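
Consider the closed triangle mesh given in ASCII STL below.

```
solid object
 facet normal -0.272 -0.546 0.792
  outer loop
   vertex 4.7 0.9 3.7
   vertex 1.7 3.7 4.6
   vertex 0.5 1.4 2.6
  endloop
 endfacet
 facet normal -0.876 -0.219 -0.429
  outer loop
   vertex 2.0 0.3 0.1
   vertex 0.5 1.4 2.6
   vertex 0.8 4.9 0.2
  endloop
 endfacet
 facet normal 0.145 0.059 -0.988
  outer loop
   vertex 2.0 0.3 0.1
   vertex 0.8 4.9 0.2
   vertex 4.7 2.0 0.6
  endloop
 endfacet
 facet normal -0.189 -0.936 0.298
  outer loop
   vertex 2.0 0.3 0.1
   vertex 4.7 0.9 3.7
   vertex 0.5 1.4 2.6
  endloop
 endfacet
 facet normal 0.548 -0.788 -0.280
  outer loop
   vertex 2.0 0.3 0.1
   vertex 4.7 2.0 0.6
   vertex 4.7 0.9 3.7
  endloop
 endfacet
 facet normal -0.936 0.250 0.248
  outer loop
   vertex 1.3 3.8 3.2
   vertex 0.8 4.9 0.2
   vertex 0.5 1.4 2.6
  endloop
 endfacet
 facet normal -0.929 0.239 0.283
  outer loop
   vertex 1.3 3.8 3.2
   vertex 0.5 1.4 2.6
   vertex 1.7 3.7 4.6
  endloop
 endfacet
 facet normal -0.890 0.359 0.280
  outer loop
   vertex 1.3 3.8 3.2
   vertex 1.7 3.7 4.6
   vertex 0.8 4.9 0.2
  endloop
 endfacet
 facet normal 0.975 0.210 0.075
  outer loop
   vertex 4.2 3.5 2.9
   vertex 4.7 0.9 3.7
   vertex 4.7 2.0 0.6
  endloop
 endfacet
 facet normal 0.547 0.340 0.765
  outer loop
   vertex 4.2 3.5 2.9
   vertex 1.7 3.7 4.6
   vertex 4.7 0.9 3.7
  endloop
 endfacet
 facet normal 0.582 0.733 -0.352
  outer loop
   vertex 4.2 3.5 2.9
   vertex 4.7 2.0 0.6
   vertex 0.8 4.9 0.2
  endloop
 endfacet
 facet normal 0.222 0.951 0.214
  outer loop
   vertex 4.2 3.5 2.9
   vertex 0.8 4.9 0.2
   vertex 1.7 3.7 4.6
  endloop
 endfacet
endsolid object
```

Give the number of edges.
18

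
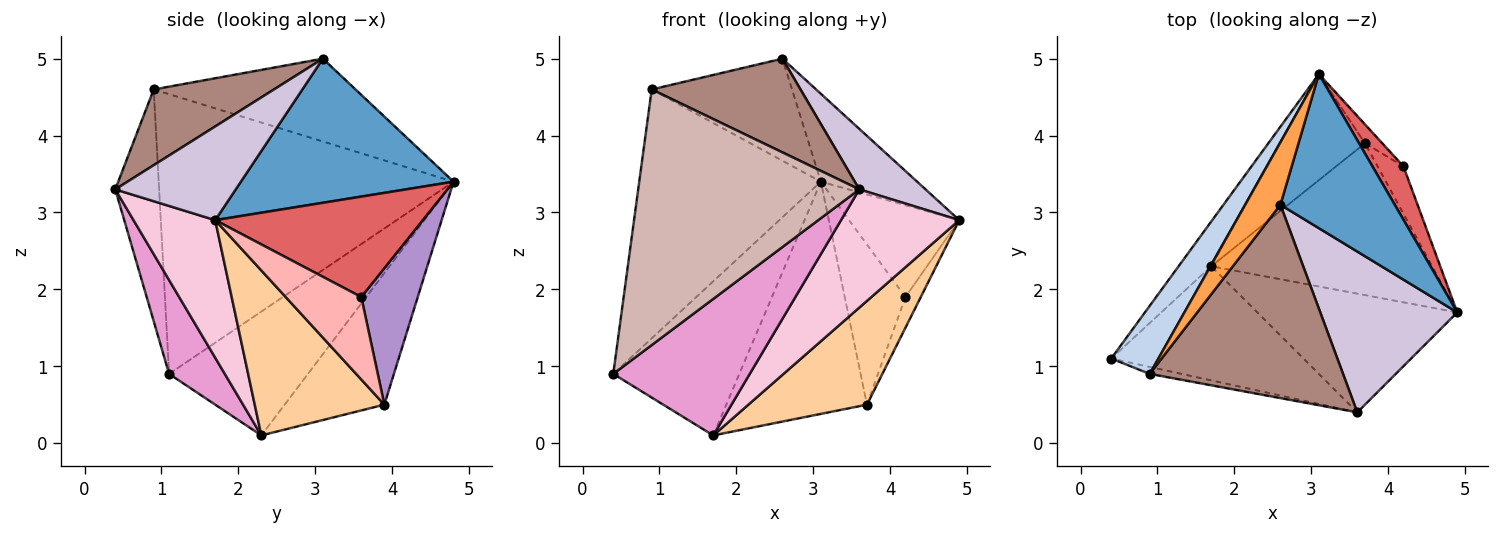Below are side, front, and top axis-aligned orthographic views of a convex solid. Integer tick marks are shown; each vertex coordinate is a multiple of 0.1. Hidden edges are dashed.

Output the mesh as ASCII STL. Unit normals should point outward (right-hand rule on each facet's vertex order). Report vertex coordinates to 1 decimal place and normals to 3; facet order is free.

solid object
 facet normal 0.738 0.334 0.586
  outer loop
   vertex 2.6 3.1 5.0
   vertex 4.9 1.7 2.9
   vertex 3.1 4.8 3.4
  endloop
 endfacet
 facet normal -0.843 0.519 0.142
  outer loop
   vertex 0.9 0.9 4.6
   vertex 3.1 4.8 3.4
   vertex 0.4 1.1 0.9
  endloop
 endfacet
 facet normal -0.775 0.539 0.330
  outer loop
   vertex 0.9 0.9 4.6
   vertex 2.6 3.1 5.0
   vertex 3.1 4.8 3.4
  endloop
 endfacet
 facet normal 0.525 -0.480 -0.703
  outer loop
   vertex 1.7 2.3 0.1
   vertex 3.7 3.9 0.5
   vertex 4.9 1.7 2.9
  endloop
 endfacet
 facet normal -0.727 0.660 -0.191
  outer loop
   vertex 1.7 2.3 0.1
   vertex 0.4 1.1 0.9
   vertex 3.1 4.8 3.4
  endloop
 endfacet
 facet normal -0.542 0.765 -0.349
  outer loop
   vertex 1.7 2.3 0.1
   vertex 3.1 4.8 3.4
   vertex 3.7 3.9 0.5
  endloop
 endfacet
 facet normal 0.852 0.452 0.263
  outer loop
   vertex 4.2 3.6 1.9
   vertex 3.1 4.8 3.4
   vertex 4.9 1.7 2.9
  endloop
 endfacet
 facet normal 0.937 0.191 -0.294
  outer loop
   vertex 4.2 3.6 1.9
   vertex 4.9 1.7 2.9
   vertex 3.7 3.9 0.5
  endloop
 endfacet
 facet normal 0.679 0.730 -0.086
  outer loop
   vertex 4.2 3.6 1.9
   vertex 3.7 3.9 0.5
   vertex 3.1 4.8 3.4
  endloop
 endfacet
 facet normal 0.539 -0.297 0.788
  outer loop
   vertex 3.6 0.4 3.3
   vertex 4.9 1.7 2.9
   vertex 2.6 3.1 5.0
  endloop
 endfacet
 facet normal 0.332 -0.411 0.849
  outer loop
   vertex 3.6 0.4 3.3
   vertex 2.6 3.1 5.0
   vertex 0.9 0.9 4.6
  endloop
 endfacet
 facet normal -0.194 -0.981 -0.027
  outer loop
   vertex 3.6 0.4 3.3
   vertex 0.9 0.9 4.6
   vertex 0.4 1.1 0.9
  endloop
 endfacet
 facet normal 0.299 -0.732 -0.612
  outer loop
   vertex 3.6 0.4 3.3
   vertex 0.4 1.1 0.9
   vertex 1.7 2.3 0.1
  endloop
 endfacet
 facet normal 0.438 -0.634 -0.637
  outer loop
   vertex 3.6 0.4 3.3
   vertex 1.7 2.3 0.1
   vertex 4.9 1.7 2.9
  endloop
 endfacet
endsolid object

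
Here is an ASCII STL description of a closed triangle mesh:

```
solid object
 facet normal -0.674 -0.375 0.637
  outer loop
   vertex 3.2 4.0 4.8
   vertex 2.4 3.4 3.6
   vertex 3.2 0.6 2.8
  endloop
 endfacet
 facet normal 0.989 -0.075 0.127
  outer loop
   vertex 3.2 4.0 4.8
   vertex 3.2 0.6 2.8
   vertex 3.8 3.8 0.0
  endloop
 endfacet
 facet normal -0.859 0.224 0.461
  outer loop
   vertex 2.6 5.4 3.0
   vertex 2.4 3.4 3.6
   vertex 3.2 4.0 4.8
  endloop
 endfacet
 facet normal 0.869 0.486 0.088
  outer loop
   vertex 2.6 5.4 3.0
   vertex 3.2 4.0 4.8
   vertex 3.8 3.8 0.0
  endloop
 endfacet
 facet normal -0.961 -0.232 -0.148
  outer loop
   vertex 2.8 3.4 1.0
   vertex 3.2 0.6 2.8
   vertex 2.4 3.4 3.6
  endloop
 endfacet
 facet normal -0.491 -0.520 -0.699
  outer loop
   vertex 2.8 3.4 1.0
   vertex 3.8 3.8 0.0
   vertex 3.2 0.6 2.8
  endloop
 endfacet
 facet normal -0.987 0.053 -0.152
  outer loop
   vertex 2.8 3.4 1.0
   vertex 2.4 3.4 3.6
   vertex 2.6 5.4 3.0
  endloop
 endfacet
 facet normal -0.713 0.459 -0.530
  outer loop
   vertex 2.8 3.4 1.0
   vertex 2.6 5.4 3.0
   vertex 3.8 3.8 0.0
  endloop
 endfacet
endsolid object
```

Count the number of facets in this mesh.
8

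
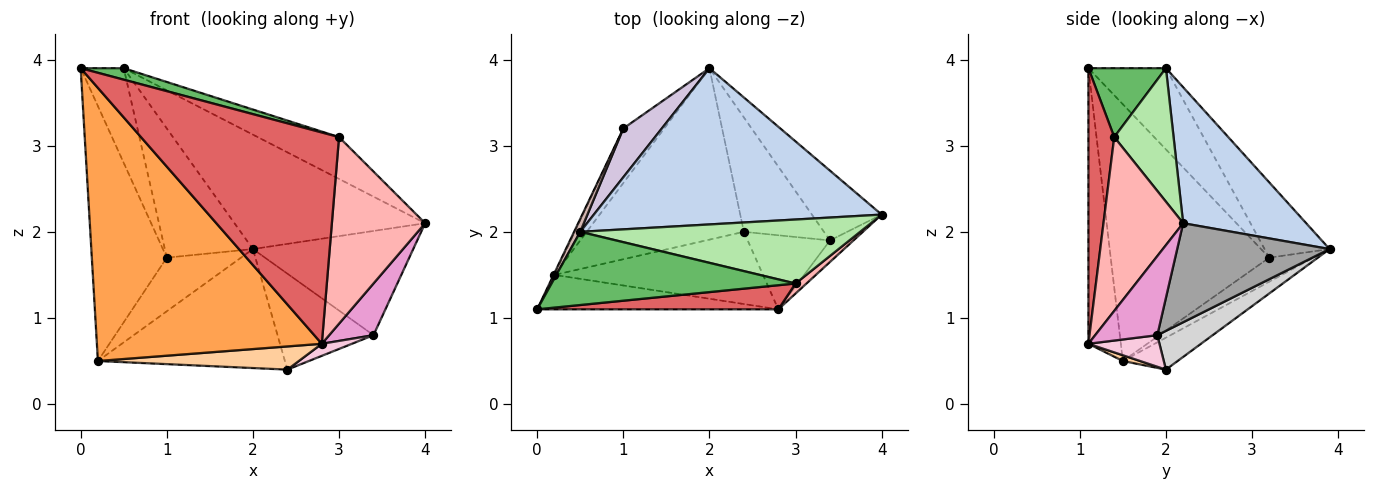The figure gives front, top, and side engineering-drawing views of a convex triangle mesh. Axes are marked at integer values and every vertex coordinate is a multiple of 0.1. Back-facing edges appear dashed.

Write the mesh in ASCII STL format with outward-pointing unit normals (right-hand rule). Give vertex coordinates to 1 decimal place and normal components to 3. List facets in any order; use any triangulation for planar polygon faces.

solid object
 facet normal -0.165 0.562 -0.810
  outer loop
   vertex 0.2 1.5 0.5
   vertex 2.0 3.9 1.8
   vertex 2.4 2.0 0.4
  endloop
 endfacet
 facet normal 0.356 0.552 0.754
  outer loop
   vertex 0.5 2.0 3.9
   vertex 4.0 2.2 2.1
   vertex 2.0 3.9 1.8
  endloop
 endfacet
 facet normal -0.142 -0.982 -0.124
  outer loop
   vertex 2.8 1.1 0.7
   vertex 0.0 1.1 3.9
   vertex 0.2 1.5 0.5
  endloop
 endfacet
 facet normal 0.026 -0.306 -0.952
  outer loop
   vertex 2.8 1.1 0.7
   vertex 0.2 1.5 0.5
   vertex 2.4 2.0 0.4
  endloop
 endfacet
 facet normal 0.269 -0.149 0.952
  outer loop
   vertex 3.0 1.4 3.1
   vertex 0.5 2.0 3.9
   vertex 0.0 1.1 3.9
  endloop
 endfacet
 facet normal 0.371 0.508 0.777
  outer loop
   vertex 3.0 1.4 3.1
   vertex 4.0 2.2 2.1
   vertex 0.5 2.0 3.9
  endloop
 endfacet
 facet normal 0.129 -0.985 0.112
  outer loop
   vertex 3.0 1.4 3.1
   vertex 0.0 1.1 3.9
   vertex 2.8 1.1 0.7
  endloop
 endfacet
 facet normal 0.649 -0.760 0.041
  outer loop
   vertex 3.0 1.4 3.1
   vertex 2.8 1.1 0.7
   vertex 4.0 2.2 2.1
  endloop
 endfacet
 facet normal -0.387 0.646 -0.658
  outer loop
   vertex 1.0 3.2 1.7
   vertex 2.0 3.9 1.8
   vertex 0.2 1.5 0.5
  endloop
 endfacet
 facet normal -0.568 0.770 0.291
  outer loop
   vertex 1.0 3.2 1.7
   vertex 0.5 2.0 3.9
   vertex 2.0 3.9 1.8
  endloop
 endfacet
 facet normal -0.904 0.427 -0.003
  outer loop
   vertex 1.0 3.2 1.7
   vertex 0.2 1.5 0.5
   vertex 0.0 1.1 3.9
  endloop
 endfacet
 facet normal -0.872 0.485 0.066
  outer loop
   vertex 1.0 3.2 1.7
   vertex 0.0 1.1 3.9
   vertex 0.5 2.0 3.9
  endloop
 endfacet
 facet normal 0.791 -0.564 -0.235
  outer loop
   vertex 3.4 1.9 0.8
   vertex 4.0 2.2 2.1
   vertex 2.8 1.1 0.7
  endloop
 endfacet
 facet normal 0.354 -0.150 -0.923
  outer loop
   vertex 3.4 1.9 0.8
   vertex 2.8 1.1 0.7
   vertex 2.4 2.0 0.4
  endloop
 endfacet
 facet normal 0.620 0.652 -0.437
  outer loop
   vertex 3.4 1.9 0.8
   vertex 2.0 3.9 1.8
   vertex 4.0 2.2 2.1
  endloop
 endfacet
 facet normal 0.348 0.603 -0.718
  outer loop
   vertex 3.4 1.9 0.8
   vertex 2.4 2.0 0.4
   vertex 2.0 3.9 1.8
  endloop
 endfacet
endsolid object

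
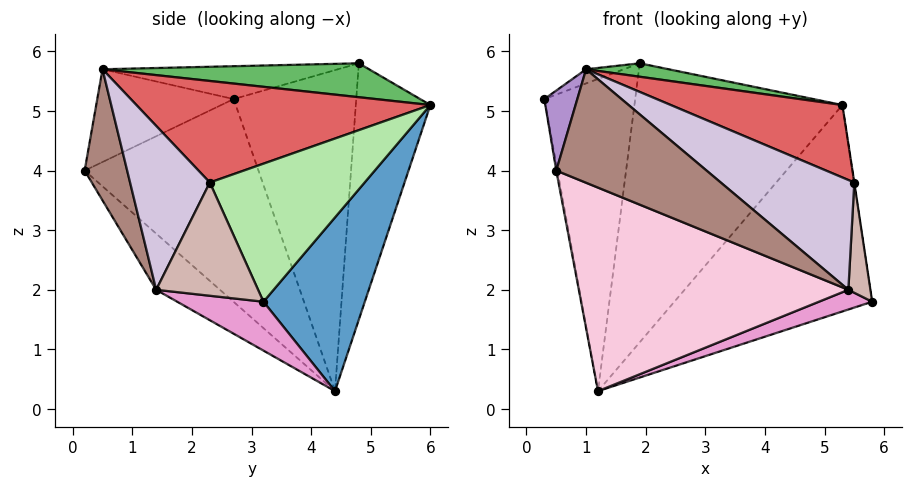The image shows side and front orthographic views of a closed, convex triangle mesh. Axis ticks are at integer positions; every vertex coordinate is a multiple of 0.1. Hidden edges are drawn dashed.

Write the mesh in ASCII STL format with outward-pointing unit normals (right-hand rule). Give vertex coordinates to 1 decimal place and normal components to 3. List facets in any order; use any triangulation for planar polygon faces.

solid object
 facet normal 0.376 0.734 -0.566
  outer loop
   vertex 1.2 4.4 0.3
   vertex 5.3 6.0 5.1
   vertex 5.8 3.2 1.8
  endloop
 endfacet
 facet normal -0.802 0.594 0.059
  outer loop
   vertex 1.9 4.8 5.8
   vertex 1.2 4.4 0.3
   vertex 0.3 2.7 5.2
  endloop
 endfacet
 facet normal -0.337 0.941 -0.025
  outer loop
   vertex 1.9 4.8 5.8
   vertex 5.3 6.0 5.1
   vertex 1.2 4.4 0.3
  endloop
 endfacet
 facet normal -0.428 0.069 0.901
  outer loop
   vertex 1.9 4.8 5.8
   vertex 0.3 2.7 5.2
   vertex 1.0 0.5 5.7
  endloop
 endfacet
 facet normal 0.225 -0.070 0.972
  outer loop
   vertex 1.9 4.8 5.8
   vertex 1.0 0.5 5.7
   vertex 5.3 6.0 5.1
  endloop
 endfacet
 facet normal 0.989 0.001 0.149
  outer loop
   vertex 5.5 2.3 3.8
   vertex 5.8 3.2 1.8
   vertex 5.3 6.0 5.1
  endloop
 endfacet
 facet normal 0.464 -0.271 0.843
  outer loop
   vertex 5.5 2.3 3.8
   vertex 5.3 6.0 5.1
   vertex 1.0 0.5 5.7
  endloop
 endfacet
 facet normal -0.984 0.007 -0.178
  outer loop
   vertex 0.5 0.2 4.0
   vertex 0.3 2.7 5.2
   vertex 1.2 4.4 0.3
  endloop
 endfacet
 facet normal -0.924 -0.223 0.311
  outer loop
   vertex 0.5 0.2 4.0
   vertex 1.0 0.5 5.7
   vertex 0.3 2.7 5.2
  endloop
 endfacet
 facet normal 0.476 -0.797 0.372
  outer loop
   vertex 5.4 1.4 2.0
   vertex 5.5 2.3 3.8
   vertex 1.0 0.5 5.7
  endloop
 endfacet
 facet normal 0.271 -0.958 0.089
  outer loop
   vertex 5.4 1.4 2.0
   vertex 1.0 0.5 5.7
   vertex 0.5 0.2 4.0
  endloop
 endfacet
 facet normal 0.976 -0.211 0.051
  outer loop
   vertex 5.4 1.4 2.0
   vertex 5.8 3.2 1.8
   vertex 5.5 2.3 3.8
  endloop
 endfacet
 facet normal 0.267 -0.165 -0.950
  outer loop
   vertex 5.4 1.4 2.0
   vertex 1.2 4.4 0.3
   vertex 5.8 3.2 1.8
  endloop
 endfacet
 facet normal -0.151 -0.639 -0.754
  outer loop
   vertex 5.4 1.4 2.0
   vertex 0.5 0.2 4.0
   vertex 1.2 4.4 0.3
  endloop
 endfacet
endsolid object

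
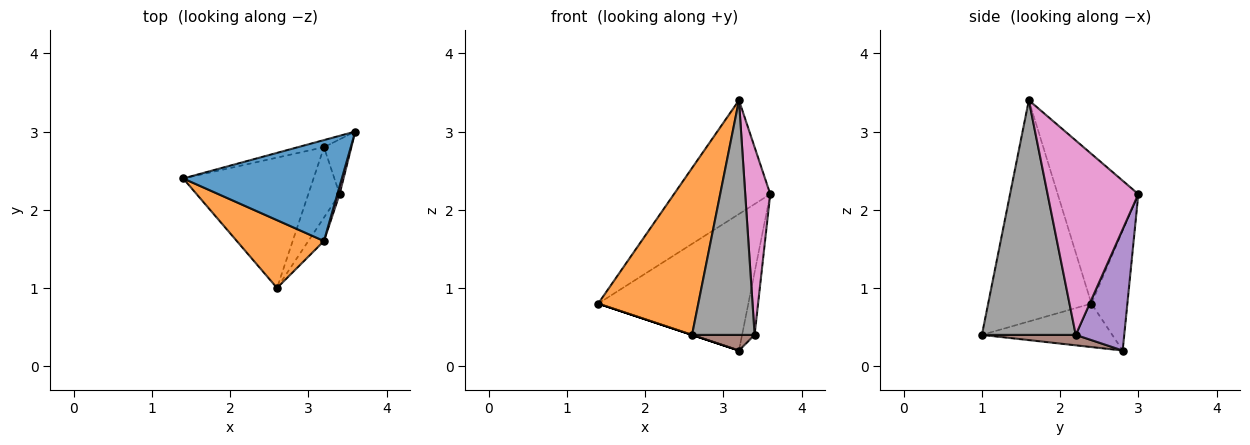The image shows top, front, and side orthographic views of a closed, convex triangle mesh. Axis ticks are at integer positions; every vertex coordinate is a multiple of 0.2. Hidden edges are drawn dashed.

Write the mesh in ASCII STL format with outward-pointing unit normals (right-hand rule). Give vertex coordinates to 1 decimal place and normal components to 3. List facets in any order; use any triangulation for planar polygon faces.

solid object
 facet normal -0.531 0.634 0.563
  outer loop
   vertex 3.2 1.6 3.4
   vertex 3.6 3.0 2.2
   vertex 1.4 2.4 0.8
  endloop
 endfacet
 facet normal -0.691 -0.670 0.272
  outer loop
   vertex 3.2 1.6 3.4
   vertex 1.4 2.4 0.8
   vertex 2.6 1.0 0.4
  endloop
 endfacet
 facet normal -0.233 0.971 -0.051
  outer loop
   vertex 3.2 2.8 0.2
   vertex 1.4 2.4 0.8
   vertex 3.6 3.0 2.2
  endloop
 endfacet
 facet normal -0.316 0.000 -0.949
  outer loop
   vertex 3.2 2.8 0.2
   vertex 2.6 1.0 0.4
   vertex 1.4 2.4 0.8
  endloop
 endfacet
 facet normal 0.946 0.244 -0.214
  outer loop
   vertex 3.4 2.2 0.4
   vertex 3.2 2.8 0.2
   vertex 3.6 3.0 2.2
  endloop
 endfacet
 facet normal 0.309 -0.206 -0.928
  outer loop
   vertex 3.4 2.2 0.4
   vertex 2.6 1.0 0.4
   vertex 3.2 2.8 0.2
  endloop
 endfacet
 facet normal 0.964 -0.266 0.011
  outer loop
   vertex 3.4 2.2 0.4
   vertex 3.6 3.0 2.2
   vertex 3.2 1.6 3.4
  endloop
 endfacet
 facet normal 0.831 -0.554 -0.055
  outer loop
   vertex 3.4 2.2 0.4
   vertex 3.2 1.6 3.4
   vertex 2.6 1.0 0.4
  endloop
 endfacet
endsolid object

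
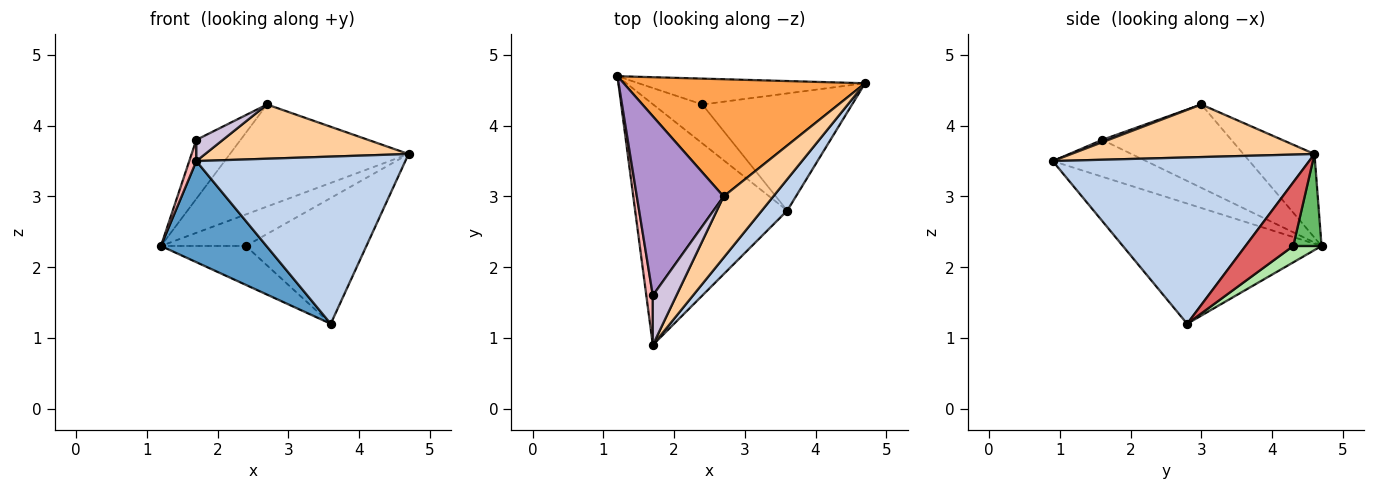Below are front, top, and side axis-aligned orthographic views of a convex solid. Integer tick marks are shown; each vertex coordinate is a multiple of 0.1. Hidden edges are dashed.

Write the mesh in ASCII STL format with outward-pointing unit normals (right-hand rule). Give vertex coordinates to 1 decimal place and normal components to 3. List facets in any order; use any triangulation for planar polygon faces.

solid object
 facet normal -0.589 -0.313 -0.745
  outer loop
   vertex 3.6 2.8 1.2
   vertex 1.7 0.9 3.5
   vertex 1.2 4.7 2.3
  endloop
 endfacet
 facet normal 0.770 -0.627 0.118
  outer loop
   vertex 3.6 2.8 1.2
   vertex 4.7 4.6 3.6
   vertex 1.7 0.9 3.5
  endloop
 endfacet
 facet normal -0.253 0.635 0.730
  outer loop
   vertex 2.7 3.0 4.3
   vertex 4.7 4.6 3.6
   vertex 1.2 4.7 2.3
  endloop
 endfacet
 facet normal 0.621 -0.519 0.587
  outer loop
   vertex 2.7 3.0 4.3
   vertex 1.7 0.9 3.5
   vertex 4.7 4.6 3.6
  endloop
 endfacet
 facet normal 0.250 0.749 -0.614
  outer loop
   vertex 2.4 4.3 2.3
   vertex 1.2 4.7 2.3
   vertex 4.7 4.6 3.6
  endloop
 endfacet
 facet normal 0.229 0.688 -0.688
  outer loop
   vertex 2.4 4.3 2.3
   vertex 3.6 2.8 1.2
   vertex 1.2 4.7 2.3
  endloop
 endfacet
 facet normal 0.278 0.703 -0.655
  outer loop
   vertex 2.4 4.3 2.3
   vertex 4.7 4.6 3.6
   vertex 3.6 2.8 1.2
  endloop
 endfacet
 facet normal -0.982 -0.074 0.174
  outer loop
   vertex 1.7 1.6 3.8
   vertex 1.2 4.7 2.3
   vertex 1.7 0.9 3.5
  endloop
 endfacet
 facet normal -0.674 0.231 0.702
  outer loop
   vertex 1.7 1.6 3.8
   vertex 2.7 3.0 4.3
   vertex 1.2 4.7 2.3
  endloop
 endfacet
 facet normal 0.092 -0.392 0.915
  outer loop
   vertex 1.7 1.6 3.8
   vertex 1.7 0.9 3.5
   vertex 2.7 3.0 4.3
  endloop
 endfacet
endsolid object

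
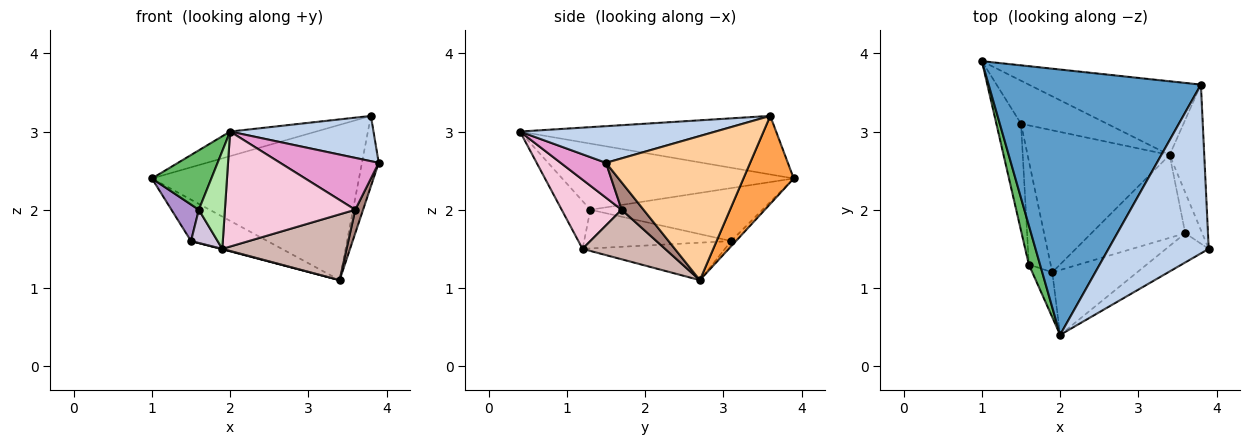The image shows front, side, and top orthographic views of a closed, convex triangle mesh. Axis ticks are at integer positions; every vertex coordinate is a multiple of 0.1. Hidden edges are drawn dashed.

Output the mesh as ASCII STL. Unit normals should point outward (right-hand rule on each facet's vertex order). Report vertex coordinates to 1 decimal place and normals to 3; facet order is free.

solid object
 facet normal -0.265 0.089 0.960
  outer loop
   vertex 3.8 3.6 3.2
   vertex 1.0 3.9 2.4
   vertex 2.0 0.4 3.0
  endloop
 endfacet
 facet normal 0.333 -0.244 0.911
  outer loop
   vertex 3.8 3.6 3.2
   vertex 2.0 0.4 3.0
   vertex 3.9 1.5 2.6
  endloop
 endfacet
 facet normal 0.214 0.882 -0.419
  outer loop
   vertex 3.8 3.6 3.2
   vertex 3.4 2.7 1.1
   vertex 1.0 3.9 2.4
  endloop
 endfacet
 facet normal 0.966 0.112 -0.232
  outer loop
   vertex 3.8 3.6 3.2
   vertex 3.9 1.5 2.6
   vertex 3.4 2.7 1.1
  endloop
 endfacet
 facet normal -0.956 -0.245 0.161
  outer loop
   vertex 1.6 1.3 2.0
   vertex 2.0 0.4 3.0
   vertex 1.0 3.9 2.4
  endloop
 endfacet
 facet normal -0.707 -0.643 -0.296
  outer loop
   vertex 1.6 1.3 2.0
   vertex 1.9 1.2 1.5
   vertex 2.0 0.4 3.0
  endloop
 endfacet
 facet normal -0.044 0.693 -0.720
  outer loop
   vertex 1.5 3.1 1.6
   vertex 1.0 3.9 2.4
   vertex 3.4 2.7 1.1
  endloop
 endfacet
 facet normal -0.255 -0.003 -0.967
  outer loop
   vertex 1.5 3.1 1.6
   vertex 3.4 2.7 1.1
   vertex 1.9 1.2 1.5
  endloop
 endfacet
 facet normal -0.897 -0.143 -0.418
  outer loop
   vertex 1.5 3.1 1.6
   vertex 1.6 1.3 2.0
   vertex 1.0 3.9 2.4
  endloop
 endfacet
 facet normal -0.860 -0.156 -0.485
  outer loop
   vertex 1.5 3.1 1.6
   vertex 1.9 1.2 1.5
   vertex 1.6 1.3 2.0
  endloop
 endfacet
 facet normal 0.814 -0.291 -0.504
  outer loop
   vertex 3.6 1.7 2.0
   vertex 3.4 2.7 1.1
   vertex 3.9 1.5 2.6
  endloop
 endfacet
 facet normal 0.382 -0.575 -0.724
  outer loop
   vertex 3.6 1.7 2.0
   vertex 1.9 1.2 1.5
   vertex 3.4 2.7 1.1
  endloop
 endfacet
 facet normal 0.372 -0.809 -0.456
  outer loop
   vertex 3.6 1.7 2.0
   vertex 3.9 1.5 2.6
   vertex 2.0 0.4 3.0
  endloop
 endfacet
 facet normal 0.372 -0.809 -0.456
  outer loop
   vertex 3.6 1.7 2.0
   vertex 2.0 0.4 3.0
   vertex 1.9 1.2 1.5
  endloop
 endfacet
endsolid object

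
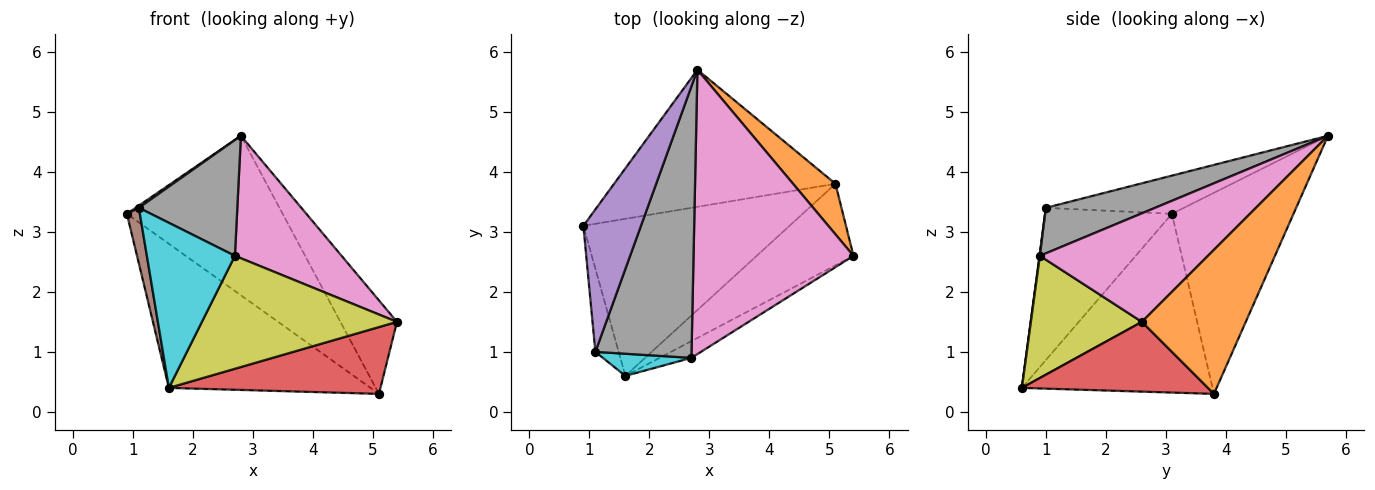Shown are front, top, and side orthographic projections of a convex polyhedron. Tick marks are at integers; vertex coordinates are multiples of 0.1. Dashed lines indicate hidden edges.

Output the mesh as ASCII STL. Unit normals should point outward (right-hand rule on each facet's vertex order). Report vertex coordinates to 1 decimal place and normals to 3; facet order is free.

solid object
 facet normal -0.509 0.653 -0.561
  outer loop
   vertex 5.1 3.8 0.3
   vertex 0.9 3.1 3.3
   vertex 2.8 5.7 4.6
  endloop
 endfacet
 facet normal 0.850 0.463 0.250
  outer loop
   vertex 5.1 3.8 0.3
   vertex 2.8 5.7 4.6
   vertex 5.4 2.6 1.5
  endloop
 endfacet
 facet normal -0.538 0.570 -0.621
  outer loop
   vertex 1.6 0.6 0.4
   vertex 0.9 3.1 3.3
   vertex 5.1 3.8 0.3
  endloop
 endfacet
 facet normal 0.487 -0.554 -0.675
  outer loop
   vertex 1.6 0.6 0.4
   vertex 5.1 3.8 0.3
   vertex 5.4 2.6 1.5
  endloop
 endfacet
 facet normal -0.553 -0.013 0.833
  outer loop
   vertex 1.1 1.0 3.4
   vertex 2.8 5.7 4.6
   vertex 0.9 3.1 3.3
  endloop
 endfacet
 facet normal -0.983 -0.101 -0.150
  outer loop
   vertex 1.1 1.0 3.4
   vertex 0.9 3.1 3.3
   vertex 1.6 0.6 0.4
  endloop
 endfacet
 facet normal 0.529 -0.336 0.779
  outer loop
   vertex 2.7 0.9 2.6
   vertex 5.4 2.6 1.5
   vertex 2.8 5.7 4.6
  endloop
 endfacet
 facet normal 0.399 -0.360 0.843
  outer loop
   vertex 2.7 0.9 2.6
   vertex 2.8 5.7 4.6
   vertex 1.1 1.0 3.4
  endloop
 endfacet
 facet normal 0.491 -0.862 -0.128
  outer loop
   vertex 2.7 0.9 2.6
   vertex 1.6 0.6 0.4
   vertex 5.4 2.6 1.5
  endloop
 endfacet
 facet normal 0.005 -0.991 0.133
  outer loop
   vertex 2.7 0.9 2.6
   vertex 1.1 1.0 3.4
   vertex 1.6 0.6 0.4
  endloop
 endfacet
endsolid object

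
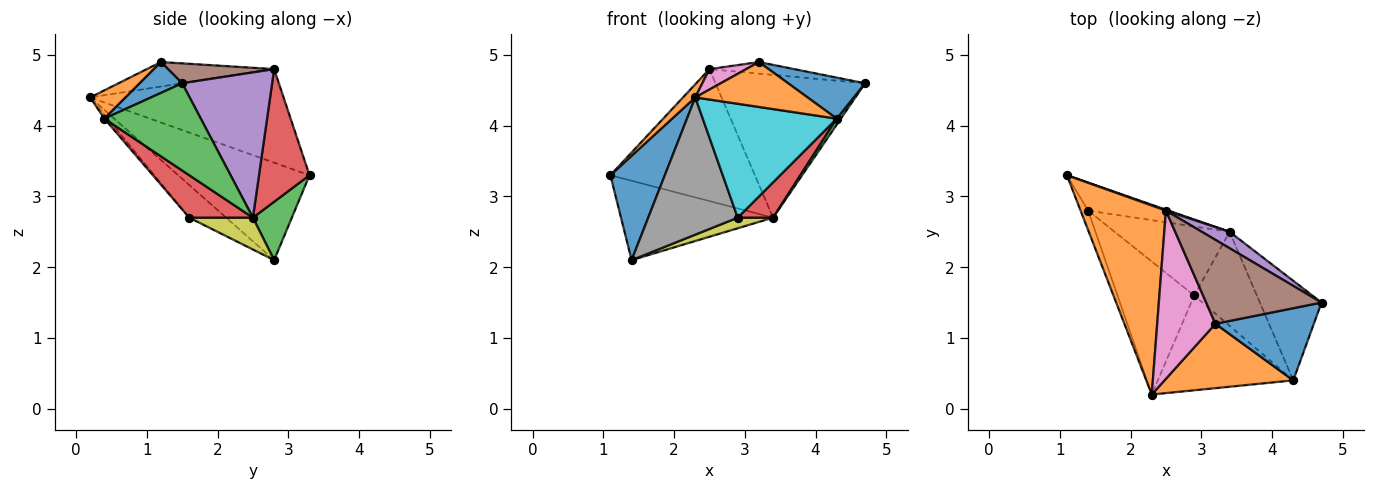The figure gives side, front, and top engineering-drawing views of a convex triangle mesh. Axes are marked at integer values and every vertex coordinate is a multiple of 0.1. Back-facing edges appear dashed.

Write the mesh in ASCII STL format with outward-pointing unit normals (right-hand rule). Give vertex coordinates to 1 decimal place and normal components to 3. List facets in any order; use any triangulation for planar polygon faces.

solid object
 facet normal -0.921 -0.382 -0.071
  outer loop
   vertex 1.4 2.8 2.1
   vertex 2.3 0.2 4.4
   vertex 1.1 3.3 3.3
  endloop
 endfacet
 facet normal -0.738 -0.047 0.673
  outer loop
   vertex 2.5 2.8 4.8
   vertex 1.1 3.3 3.3
   vertex 2.3 0.2 4.4
  endloop
 endfacet
 facet normal 0.235 0.917 -0.323
  outer loop
   vertex 3.4 2.5 2.7
   vertex 1.4 2.8 2.1
   vertex 1.1 3.3 3.3
  endloop
 endfacet
 facet normal 0.330 0.944 0.007
  outer loop
   vertex 3.4 2.5 2.7
   vertex 1.1 3.3 3.3
   vertex 2.5 2.8 4.8
  endloop
 endfacet
 facet normal 0.513 0.853 0.098
  outer loop
   vertex 3.4 2.5 2.7
   vertex 2.5 2.8 4.8
   vertex 4.7 1.5 4.6
  endloop
 endfacet
 facet normal 0.168 0.135 0.976
  outer loop
   vertex 3.2 1.2 4.9
   vertex 4.7 1.5 4.6
   vertex 2.5 2.8 4.8
  endloop
 endfacet
 facet normal -0.385 -0.111 0.916
  outer loop
   vertex 3.2 1.2 4.9
   vertex 2.5 2.8 4.8
   vertex 2.3 0.2 4.4
  endloop
 endfacet
 facet normal -0.284 -0.689 -0.667
  outer loop
   vertex 2.9 1.6 2.7
   vertex 2.3 0.2 4.4
   vertex 1.4 2.8 2.1
  endloop
 endfacet
 facet normal 0.264 -0.147 -0.953
  outer loop
   vertex 2.9 1.6 2.7
   vertex 1.4 2.8 2.1
   vertex 3.4 2.5 2.7
  endloop
 endfacet
 facet normal -0.019 -0.768 -0.640
  outer loop
   vertex 4.3 0.4 4.1
   vertex 2.3 0.2 4.4
   vertex 2.9 1.6 2.7
  endloop
 endfacet
 facet normal 0.263 -0.477 0.839
  outer loop
   vertex 4.3 0.4 4.1
   vertex 4.7 1.5 4.6
   vertex 3.2 1.2 4.9
  endloop
 endfacet
 facet normal 0.177 -0.563 0.807
  outer loop
   vertex 4.3 0.4 4.1
   vertex 3.2 1.2 4.9
   vertex 2.3 0.2 4.4
  endloop
 endfacet
 facet normal 0.816 -0.035 -0.577
  outer loop
   vertex 4.3 0.4 4.1
   vertex 3.4 2.5 2.7
   vertex 4.7 1.5 4.6
  endloop
 endfacet
 facet normal 0.535 -0.297 -0.790
  outer loop
   vertex 4.3 0.4 4.1
   vertex 2.9 1.6 2.7
   vertex 3.4 2.5 2.7
  endloop
 endfacet
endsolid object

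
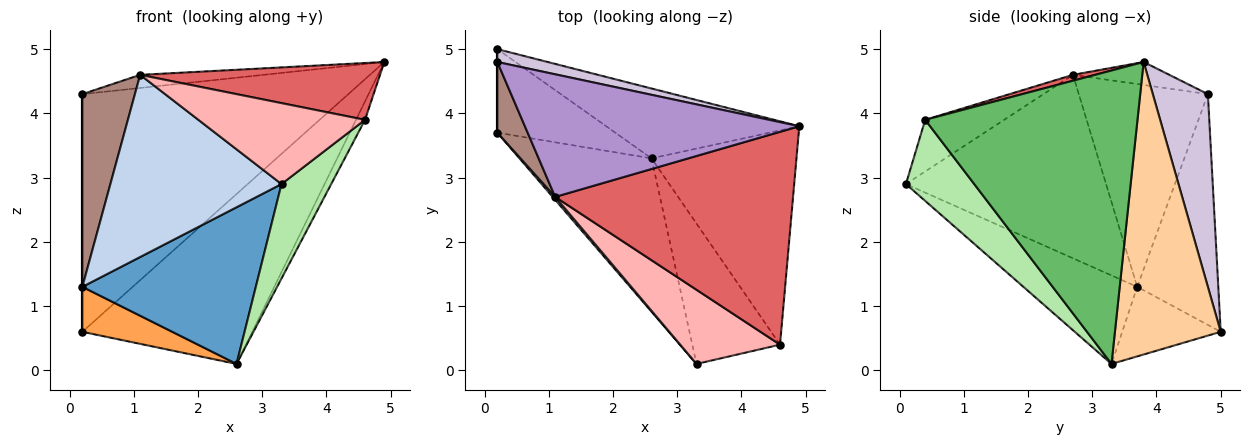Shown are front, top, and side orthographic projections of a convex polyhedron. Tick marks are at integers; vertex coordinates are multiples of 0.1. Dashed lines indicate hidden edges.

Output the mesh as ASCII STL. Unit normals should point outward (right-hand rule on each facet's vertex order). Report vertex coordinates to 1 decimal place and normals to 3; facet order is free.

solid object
 facet normal -0.425 -0.647 -0.633
  outer loop
   vertex 2.6 3.3 0.1
   vertex 3.3 0.1 2.9
   vertex 0.2 3.7 1.3
  endloop
 endfacet
 facet normal -0.760 -0.650 0.010
  outer loop
   vertex 1.1 2.7 4.6
   vertex 0.2 3.7 1.3
   vertex 3.3 0.1 2.9
  endloop
 endfacet
 facet normal -0.461 -0.421 -0.781
  outer loop
   vertex 0.2 5.0 0.6
   vertex 2.6 3.3 0.1
   vertex 0.2 3.7 1.3
  endloop
 endfacet
 facet normal 0.499 0.801 -0.329
  outer loop
   vertex 0.2 5.0 0.6
   vertex 4.9 3.8 4.8
   vertex 2.6 3.3 0.1
  endloop
 endfacet
 facet normal 0.896 0.038 -0.442
  outer loop
   vertex 4.6 0.4 3.9
   vertex 2.6 3.3 0.1
   vertex 4.9 3.8 4.8
  endloop
 endfacet
 facet normal 0.609 -0.443 -0.658
  outer loop
   vertex 4.6 0.4 3.9
   vertex 3.3 0.1 2.9
   vertex 2.6 3.3 0.1
  endloop
 endfacet
 facet normal 0.024 -0.258 0.966
  outer loop
   vertex 4.6 0.4 3.9
   vertex 4.9 3.8 4.8
   vertex 1.1 2.7 4.6
  endloop
 endfacet
 facet normal -0.330 -0.696 0.638
  outer loop
   vertex 4.6 0.4 3.9
   vertex 1.1 2.7 4.6
   vertex 3.3 0.1 2.9
  endloop
 endfacet
 facet normal -0.083 0.106 0.991
  outer loop
   vertex 0.2 4.8 4.3
   vertex 1.1 2.7 4.6
   vertex 4.9 3.8 4.8
  endloop
 endfacet
 facet normal 0.202 0.978 0.053
  outer loop
   vertex 0.2 4.8 4.3
   vertex 4.9 3.8 4.8
   vertex 0.2 5.0 0.6
  endloop
 endfacet
 facet normal -0.917 -0.374 0.137
  outer loop
   vertex 0.2 4.8 4.3
   vertex 0.2 3.7 1.3
   vertex 1.1 2.7 4.6
  endloop
 endfacet
 facet normal -1.000 0.000 0.000
  outer loop
   vertex 0.2 4.8 4.3
   vertex 0.2 5.0 0.6
   vertex 0.2 3.7 1.3
  endloop
 endfacet
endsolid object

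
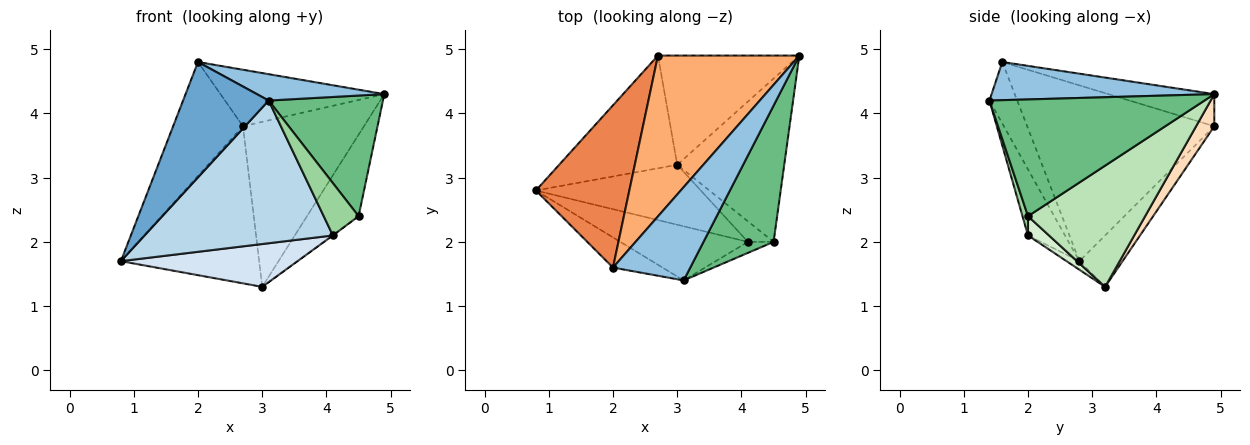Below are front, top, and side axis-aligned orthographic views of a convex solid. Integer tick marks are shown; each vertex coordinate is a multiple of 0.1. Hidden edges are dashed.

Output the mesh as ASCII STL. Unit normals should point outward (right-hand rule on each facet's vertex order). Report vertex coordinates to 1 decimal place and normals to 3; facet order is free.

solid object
 facet normal -0.299 -0.923 -0.241
  outer loop
   vertex 2.0 1.6 4.8
   vertex 0.8 2.8 1.7
   vertex 3.1 1.4 4.2
  endloop
 endfacet
 facet normal 0.429 -0.246 0.869
  outer loop
   vertex 2.0 1.6 4.8
   vertex 3.1 1.4 4.2
   vertex 4.9 4.9 4.3
  endloop
 endfacet
 facet normal -0.181 -0.920 -0.349
  outer loop
   vertex 4.1 2.0 2.1
   vertex 3.1 1.4 4.2
   vertex 0.8 2.8 1.7
  endloop
 endfacet
 facet normal -0.042 -0.581 -0.813
  outer loop
   vertex 4.1 2.0 2.1
   vertex 0.8 2.8 1.7
   vertex 3.0 3.2 1.3
  endloop
 endfacet
 facet normal -0.839 0.313 0.446
  outer loop
   vertex 2.7 4.9 3.8
   vertex 0.8 2.8 1.7
   vertex 2.0 1.6 4.8
  endloop
 endfacet
 facet normal -0.210 0.324 0.923
  outer loop
   vertex 2.7 4.9 3.8
   vertex 2.0 1.6 4.8
   vertex 4.9 4.9 4.3
  endloop
 endfacet
 facet normal -0.246 0.788 -0.565
  outer loop
   vertex 2.7 4.9 3.8
   vertex 3.0 3.2 1.3
   vertex 0.8 2.8 1.7
  endloop
 endfacet
 facet normal 0.124 0.827 -0.548
  outer loop
   vertex 2.7 4.9 3.8
   vertex 4.9 4.9 4.3
   vertex 3.0 3.2 1.3
  endloop
 endfacet
 facet normal 0.780 -0.415 0.469
  outer loop
   vertex 4.5 2.0 2.4
   vertex 4.9 4.9 4.3
   vertex 3.1 1.4 4.2
  endloop
 endfacet
 facet normal 0.153 -0.967 -0.204
  outer loop
   vertex 4.5 2.0 2.4
   vertex 3.1 1.4 4.2
   vertex 4.1 2.0 2.1
  endloop
 endfacet
 facet normal 0.712 0.314 -0.629
  outer loop
   vertex 4.5 2.0 2.4
   vertex 3.0 3.2 1.3
   vertex 4.9 4.9 4.3
  endloop
 endfacet
 facet normal 0.600 0.017 -0.800
  outer loop
   vertex 4.5 2.0 2.4
   vertex 4.1 2.0 2.1
   vertex 3.0 3.2 1.3
  endloop
 endfacet
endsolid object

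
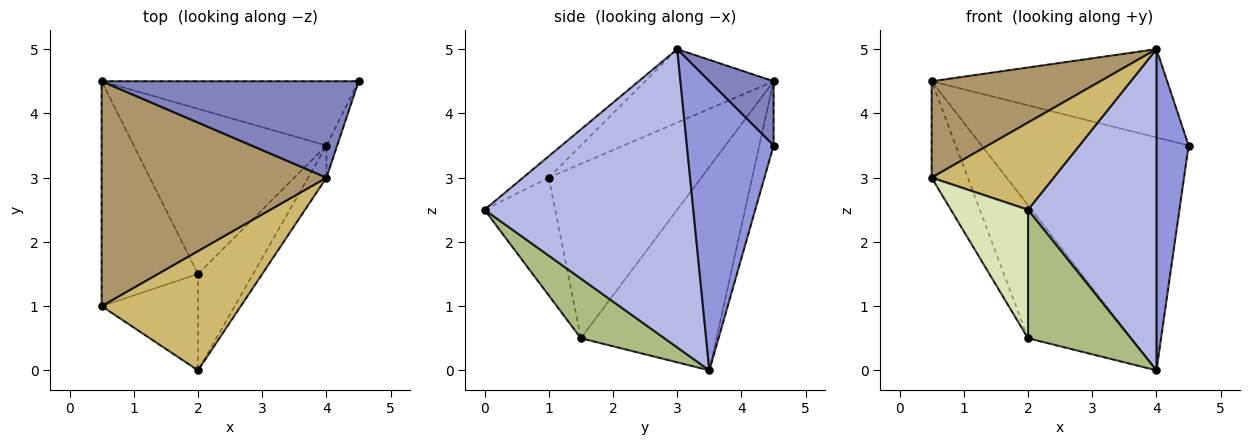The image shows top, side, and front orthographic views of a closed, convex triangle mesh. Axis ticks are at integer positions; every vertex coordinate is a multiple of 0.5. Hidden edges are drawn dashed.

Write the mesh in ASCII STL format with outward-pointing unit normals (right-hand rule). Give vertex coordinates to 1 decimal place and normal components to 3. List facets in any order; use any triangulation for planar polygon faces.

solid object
 facet normal -0.066 0.962 -0.265
  outer loop
   vertex 4.0 3.5 0.0
   vertex 0.5 4.5 4.5
   vertex 4.5 4.5 3.5
  endloop
 endfacet
 facet normal 0.181 0.665 0.725
  outer loop
   vertex 4.0 3.0 5.0
   vertex 4.5 4.5 3.5
   vertex 0.5 4.5 4.5
  endloop
 endfacet
 facet normal 0.937 -0.347 -0.035
  outer loop
   vertex 4.0 3.0 5.0
   vertex 4.0 3.5 0.0
   vertex 4.5 4.5 3.5
  endloop
 endfacet
 facet normal 0.850 -0.523 -0.052
  outer loop
   vertex 4.0 3.0 5.0
   vertex 2.0 0.0 2.5
   vertex 4.0 3.5 0.0
  endloop
 endfacet
 facet normal -0.635 0.485 -0.602
  outer loop
   vertex 2.0 1.5 0.5
   vertex 0.5 4.5 4.5
   vertex 4.0 3.5 0.0
  endloop
 endfacet
 facet normal 0.545 -0.671 -0.503
  outer loop
   vertex 2.0 1.5 0.5
   vertex 4.0 3.5 0.0
   vertex 2.0 0.0 2.5
  endloop
 endfacet
 facet normal -0.857 0.203 -0.474
  outer loop
   vertex 0.5 1.0 3.0
   vertex 0.5 4.5 4.5
   vertex 2.0 1.5 0.5
  endloop
 endfacet
 facet normal -0.591 -0.645 -0.484
  outer loop
   vertex 0.5 1.0 3.0
   vertex 2.0 1.5 0.5
   vertex 2.0 0.0 2.5
  endloop
 endfacet
 facet normal -0.287 -0.377 0.880
  outer loop
   vertex 0.5 1.0 3.0
   vertex 4.0 3.0 5.0
   vertex 0.5 4.5 4.5
  endloop
 endfacet
 facet normal -0.123 -0.586 0.801
  outer loop
   vertex 0.5 1.0 3.0
   vertex 2.0 0.0 2.5
   vertex 4.0 3.0 5.0
  endloop
 endfacet
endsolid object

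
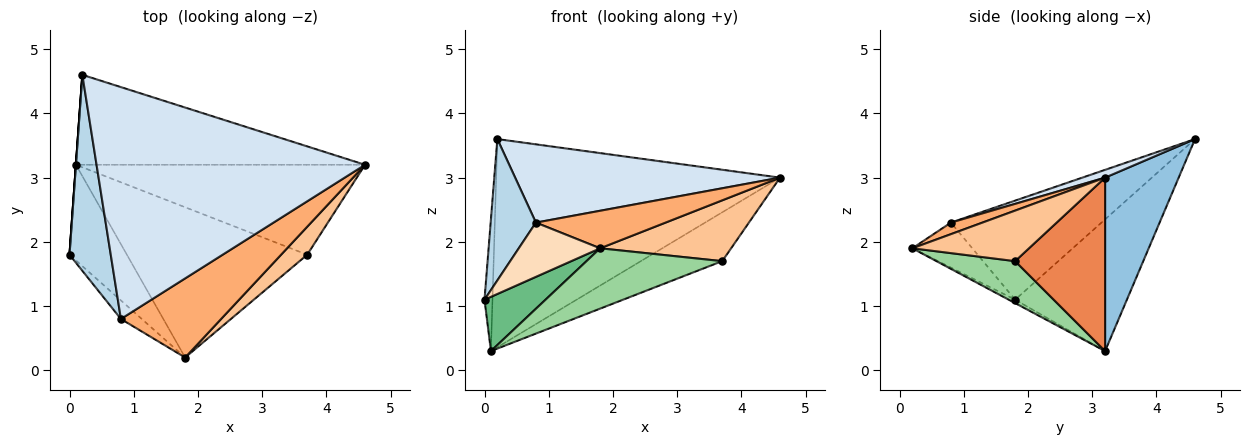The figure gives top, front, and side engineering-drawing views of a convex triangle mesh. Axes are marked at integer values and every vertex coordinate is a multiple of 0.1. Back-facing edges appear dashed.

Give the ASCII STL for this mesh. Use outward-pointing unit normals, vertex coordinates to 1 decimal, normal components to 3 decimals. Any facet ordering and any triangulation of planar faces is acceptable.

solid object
 facet normal -0.997 0.071 0.000
  outer loop
   vertex 0.1 3.2 0.3
   vertex 0.0 1.8 1.1
   vertex 0.2 4.6 3.6
  endloop
 endfacet
 facet normal 0.232 0.893 -0.386
  outer loop
   vertex 0.1 3.2 0.3
   vertex 0.2 4.6 3.6
   vertex 4.6 3.2 3.0
  endloop
 endfacet
 facet normal -0.890 -0.267 0.370
  outer loop
   vertex 0.8 0.8 2.3
   vertex 0.2 4.6 3.6
   vertex 0.0 1.8 1.1
  endloop
 endfacet
 facet normal 0.027 -0.320 0.947
  outer loop
   vertex 0.8 0.8 2.3
   vertex 4.6 3.2 3.0
   vertex 0.2 4.6 3.6
  endloop
 endfacet
 facet normal 0.466 0.422 -0.777
  outer loop
   vertex 3.7 1.8 1.7
   vertex 0.1 3.2 0.3
   vertex 4.6 3.2 3.0
  endloop
 endfacet
 facet normal 0.104 -0.426 0.899
  outer loop
   vertex 1.8 0.2 1.9
   vertex 4.6 3.2 3.0
   vertex 0.8 0.8 2.3
  endloop
 endfacet
 facet normal 0.629 -0.706 0.325
  outer loop
   vertex 1.8 0.2 1.9
   vertex 3.7 1.8 1.7
   vertex 4.6 3.2 3.0
  endloop
 endfacet
 facet normal -0.572 -0.776 -0.266
  outer loop
   vertex 1.8 0.2 1.9
   vertex 0.8 0.8 2.3
   vertex 0.0 1.8 1.1
  endloop
 endfacet
 facet normal -0.052 -0.493 -0.869
  outer loop
   vertex 1.8 0.2 1.9
   vertex 0.0 1.8 1.1
   vertex 0.1 3.2 0.3
  endloop
 endfacet
 facet normal 0.211 -0.364 -0.907
  outer loop
   vertex 1.8 0.2 1.9
   vertex 0.1 3.2 0.3
   vertex 3.7 1.8 1.7
  endloop
 endfacet
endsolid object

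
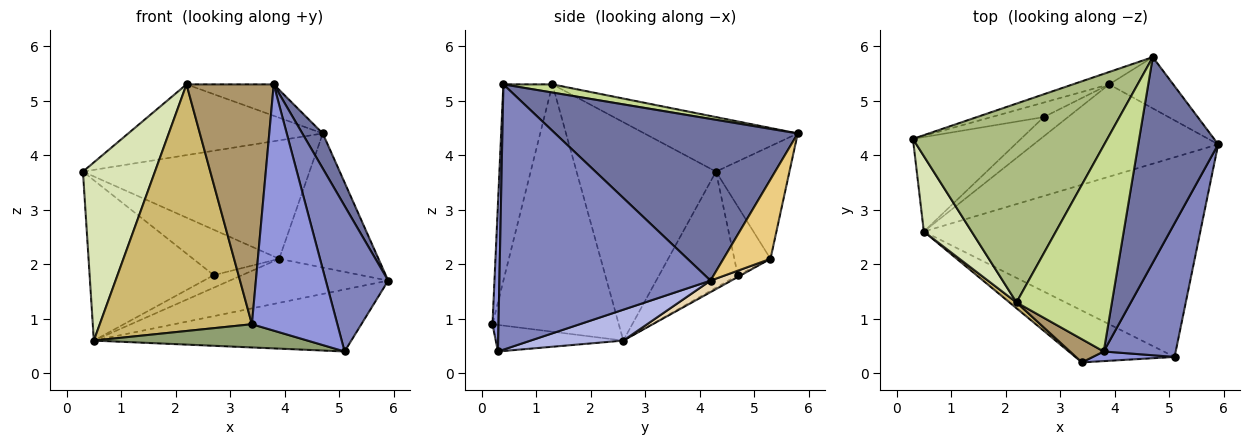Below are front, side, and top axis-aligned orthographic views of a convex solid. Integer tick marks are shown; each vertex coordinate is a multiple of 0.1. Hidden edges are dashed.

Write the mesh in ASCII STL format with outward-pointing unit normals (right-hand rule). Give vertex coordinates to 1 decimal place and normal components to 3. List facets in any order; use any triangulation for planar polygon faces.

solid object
 facet normal 0.894 -0.075 0.442
  outer loop
   vertex 4.7 5.8 4.4
   vertex 3.8 0.4 5.3
   vertex 5.9 4.2 1.7
  endloop
 endfacet
 facet normal 0.928 -0.274 0.252
  outer loop
   vertex 5.1 0.3 0.4
   vertex 5.9 4.2 1.7
   vertex 3.8 0.4 5.3
  endloop
 endfacet
 facet normal 0.070 -0.997 0.039
  outer loop
   vertex 5.1 0.3 0.4
   vertex 3.8 0.4 5.3
   vertex 3.4 0.2 0.9
  endloop
 endfacet
 facet normal 0.106 0.295 -0.950
  outer loop
   vertex 5.1 0.3 0.4
   vertex 0.5 2.6 0.6
   vertex 5.9 4.2 1.7
  endloop
 endfacet
 facet normal -0.237 -0.398 -0.886
  outer loop
   vertex 5.1 0.3 0.4
   vertex 3.4 0.2 0.9
   vertex 0.5 2.6 0.6
  endloop
 endfacet
 facet normal -0.255 0.324 0.911
  outer loop
   vertex 2.2 1.3 5.3
   vertex 4.7 5.8 4.4
   vertex 0.3 4.3 3.7
  endloop
 endfacet
 facet normal 0.084 0.150 0.985
  outer loop
   vertex 2.2 1.3 5.3
   vertex 3.8 0.4 5.3
   vertex 4.7 5.8 4.4
  endloop
 endfacet
 facet normal -0.872 -0.451 0.191
  outer loop
   vertex 2.2 1.3 5.3
   vertex 0.3 4.3 3.7
   vertex 0.5 2.6 0.6
  endloop
 endfacet
 facet normal -0.489 -0.869 0.084
  outer loop
   vertex 2.2 1.3 5.3
   vertex 3.4 0.2 0.9
   vertex 3.8 0.4 5.3
  endloop
 endfacet
 facet normal -0.639 -0.769 0.018
  outer loop
   vertex 2.2 1.3 5.3
   vertex 0.5 2.6 0.6
   vertex 3.4 0.2 0.9
  endloop
 endfacet
 facet normal 0.405 0.854 -0.326
  outer loop
   vertex 3.9 5.3 2.1
   vertex 4.7 5.8 4.4
   vertex 5.9 4.2 1.7
  endloop
 endfacet
 facet normal 0.056 0.430 -0.901
  outer loop
   vertex 3.9 5.3 2.1
   vertex 5.9 4.2 1.7
   vertex 0.5 2.6 0.6
  endloop
 endfacet
 facet normal -0.307 0.947 -0.099
  outer loop
   vertex 3.9 5.3 2.1
   vertex 0.3 4.3 3.7
   vertex 4.7 5.8 4.4
  endloop
 endfacet
 facet normal -0.479 0.756 -0.446
  outer loop
   vertex 2.7 4.7 1.8
   vertex 0.5 2.6 0.6
   vertex 0.3 4.3 3.7
  endloop
 endfacet
 facet normal -0.371 0.884 -0.283
  outer loop
   vertex 2.7 4.7 1.8
   vertex 0.3 4.3 3.7
   vertex 3.9 5.3 2.1
  endloop
 endfacet
 facet normal -0.063 0.544 -0.837
  outer loop
   vertex 2.7 4.7 1.8
   vertex 3.9 5.3 2.1
   vertex 0.5 2.6 0.6
  endloop
 endfacet
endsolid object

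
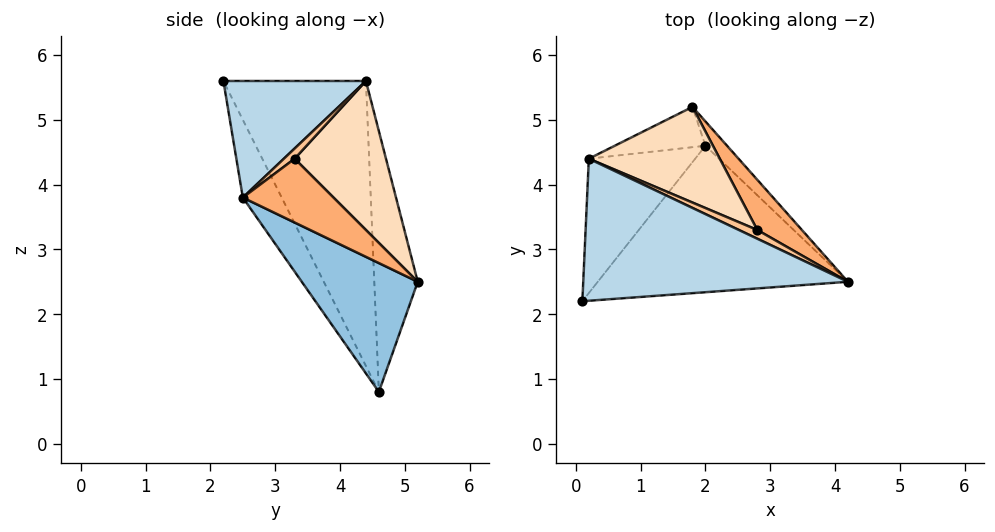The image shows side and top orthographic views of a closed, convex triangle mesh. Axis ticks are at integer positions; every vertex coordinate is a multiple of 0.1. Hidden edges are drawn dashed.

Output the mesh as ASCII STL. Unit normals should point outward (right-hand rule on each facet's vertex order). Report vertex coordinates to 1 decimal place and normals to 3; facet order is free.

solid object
 facet normal -0.152 -0.859 -0.490
  outer loop
   vertex 2.0 4.6 0.8
   vertex 4.2 2.5 3.8
   vertex 0.1 2.2 5.6
  endloop
 endfacet
 facet normal 0.771 0.623 -0.129
  outer loop
   vertex 2.0 4.6 0.8
   vertex 1.8 5.2 2.5
   vertex 4.2 2.5 3.8
  endloop
 endfacet
 facet normal 0.403 -0.018 0.915
  outer loop
   vertex 0.2 4.4 5.6
   vertex 0.1 2.2 5.6
   vertex 4.2 2.5 3.8
  endloop
 endfacet
 facet normal -0.936 0.043 -0.349
  outer loop
   vertex 0.2 4.4 5.6
   vertex 2.0 4.6 0.8
   vertex 0.1 2.2 5.6
  endloop
 endfacet
 facet normal -0.804 0.524 -0.280
  outer loop
   vertex 0.2 4.4 5.6
   vertex 1.8 5.2 2.5
   vertex 2.0 4.6 0.8
  endloop
 endfacet
 facet normal 0.578 0.709 0.404
  outer loop
   vertex 2.8 3.3 4.4
   vertex 4.2 2.5 3.8
   vertex 1.8 5.2 2.5
  endloop
 endfacet
 facet normal 0.477 0.191 0.858
  outer loop
   vertex 2.8 3.3 4.4
   vertex 0.2 4.4 5.6
   vertex 4.2 2.5 3.8
  endloop
 endfacet
 facet normal 0.517 0.726 0.454
  outer loop
   vertex 2.8 3.3 4.4
   vertex 1.8 5.2 2.5
   vertex 0.2 4.4 5.6
  endloop
 endfacet
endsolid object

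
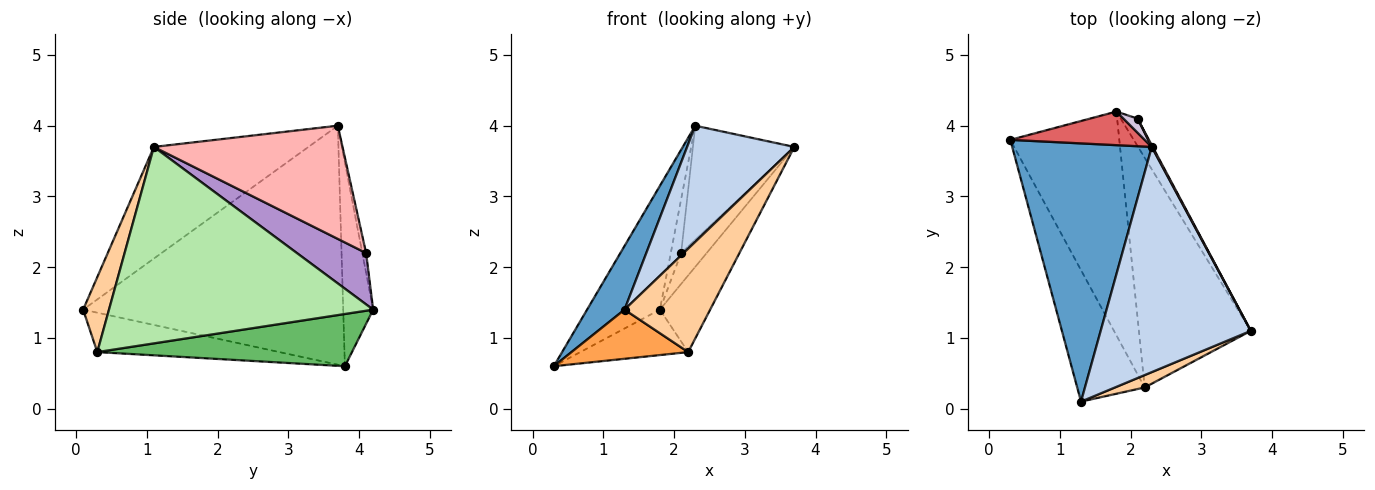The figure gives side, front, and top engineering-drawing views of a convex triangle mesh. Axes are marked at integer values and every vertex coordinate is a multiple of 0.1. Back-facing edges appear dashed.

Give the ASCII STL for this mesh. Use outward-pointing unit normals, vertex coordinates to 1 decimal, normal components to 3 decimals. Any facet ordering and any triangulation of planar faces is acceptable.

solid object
 facet normal -0.857 -0.123 0.500
  outer loop
   vertex 2.3 3.7 4.0
   vertex 0.3 3.8 0.6
   vertex 1.3 0.1 1.4
  endloop
 endfacet
 facet normal -0.551 -0.382 0.742
  outer loop
   vertex 2.3 3.7 4.0
   vertex 1.3 0.1 1.4
   vertex 3.7 1.1 3.7
  endloop
 endfacet
 facet normal -0.480 -0.307 -0.822
  outer loop
   vertex 2.2 0.3 0.8
   vertex 1.3 0.1 1.4
   vertex 0.3 3.8 0.6
  endloop
 endfacet
 facet normal 0.287 -0.951 0.114
  outer loop
   vertex 2.2 0.3 0.8
   vertex 3.7 1.1 3.7
   vertex 1.3 0.1 1.4
  endloop
 endfacet
 facet normal 0.425 0.180 -0.887
  outer loop
   vertex 1.8 4.2 1.4
   vertex 2.2 0.3 0.8
   vertex 0.3 3.8 0.6
  endloop
 endfacet
 facet normal 0.857 0.163 -0.488
  outer loop
   vertex 1.8 4.2 1.4
   vertex 3.7 1.1 3.7
   vertex 2.2 0.3 0.8
  endloop
 endfacet
 facet normal -0.369 0.897 0.243
  outer loop
   vertex 1.8 4.2 1.4
   vertex 0.3 3.8 0.6
   vertex 2.3 3.7 4.0
  endloop
 endfacet
 facet normal 0.881 0.473 0.007
  outer loop
   vertex 2.1 4.1 2.2
   vertex 2.3 3.7 4.0
   vertex 3.7 1.1 3.7
  endloop
 endfacet
 facet normal 0.896 0.331 -0.295
  outer loop
   vertex 2.1 4.1 2.2
   vertex 3.7 1.1 3.7
   vertex 1.8 4.2 1.4
  endloop
 endfacet
 facet normal -0.336 0.911 0.240
  outer loop
   vertex 2.1 4.1 2.2
   vertex 1.8 4.2 1.4
   vertex 2.3 3.7 4.0
  endloop
 endfacet
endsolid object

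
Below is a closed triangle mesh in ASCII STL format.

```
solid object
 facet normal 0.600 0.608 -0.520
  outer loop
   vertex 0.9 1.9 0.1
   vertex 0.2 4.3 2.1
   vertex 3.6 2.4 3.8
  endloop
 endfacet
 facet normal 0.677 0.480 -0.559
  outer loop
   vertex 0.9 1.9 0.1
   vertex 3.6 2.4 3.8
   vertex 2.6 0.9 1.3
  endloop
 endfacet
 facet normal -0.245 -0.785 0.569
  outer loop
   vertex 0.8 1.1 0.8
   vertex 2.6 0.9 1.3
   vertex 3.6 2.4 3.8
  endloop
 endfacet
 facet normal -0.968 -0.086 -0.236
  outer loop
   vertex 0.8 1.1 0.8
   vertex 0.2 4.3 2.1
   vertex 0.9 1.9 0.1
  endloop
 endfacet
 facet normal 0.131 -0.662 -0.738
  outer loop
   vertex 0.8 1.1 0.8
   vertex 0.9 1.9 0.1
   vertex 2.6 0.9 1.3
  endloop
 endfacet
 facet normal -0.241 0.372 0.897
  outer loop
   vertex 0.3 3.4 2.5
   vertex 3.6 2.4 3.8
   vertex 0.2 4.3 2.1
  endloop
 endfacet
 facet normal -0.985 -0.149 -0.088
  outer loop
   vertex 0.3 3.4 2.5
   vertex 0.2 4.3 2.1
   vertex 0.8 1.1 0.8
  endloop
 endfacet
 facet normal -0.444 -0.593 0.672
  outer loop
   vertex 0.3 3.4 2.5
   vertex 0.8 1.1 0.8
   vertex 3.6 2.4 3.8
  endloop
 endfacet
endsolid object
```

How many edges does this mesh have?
12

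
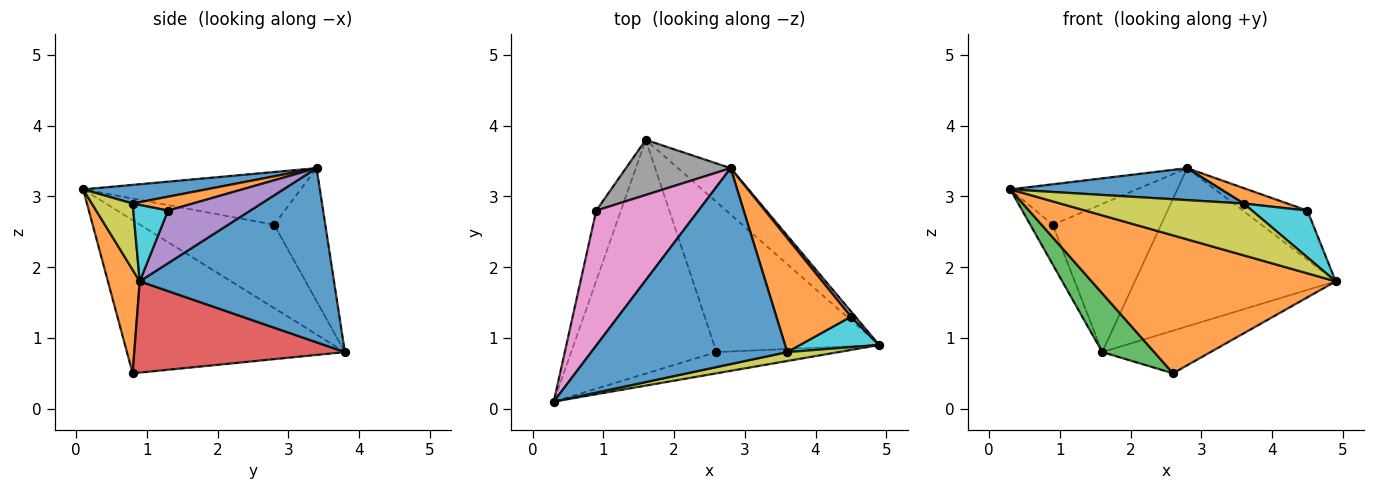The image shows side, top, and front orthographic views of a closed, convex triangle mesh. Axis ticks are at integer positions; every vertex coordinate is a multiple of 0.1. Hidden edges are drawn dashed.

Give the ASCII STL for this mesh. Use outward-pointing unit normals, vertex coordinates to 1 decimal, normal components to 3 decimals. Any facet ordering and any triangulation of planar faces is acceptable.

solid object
 facet normal 0.680 0.703 -0.206
  outer loop
   vertex 2.8 3.4 3.4
   vertex 4.9 0.9 1.8
   vertex 1.6 3.8 0.8
  endloop
 endfacet
 facet normal 0.128 -0.980 -0.151
  outer loop
   vertex 2.6 0.8 0.5
   vertex 4.9 0.9 1.8
   vertex 0.3 0.1 3.1
  endloop
 endfacet
 facet normal -0.715 -0.170 -0.678
  outer loop
   vertex 2.6 0.8 0.5
   vertex 0.3 0.1 3.1
   vertex 1.6 3.8 0.8
  endloop
 endfacet
 facet normal 0.470 0.241 -0.849
  outer loop
   vertex 2.6 0.8 0.5
   vertex 1.6 3.8 0.8
   vertex 4.9 0.9 1.8
  endloop
 endfacet
 facet normal 0.785 0.616 0.068
  outer loop
   vertex 4.5 1.3 2.8
   vertex 4.9 0.9 1.8
   vertex 2.8 3.4 3.4
  endloop
 endfacet
 facet normal -0.947 0.159 -0.280
  outer loop
   vertex 0.9 2.8 2.6
   vertex 1.6 3.8 0.8
   vertex 0.3 0.1 3.1
  endloop
 endfacet
 facet normal -0.443 0.257 0.859
  outer loop
   vertex 0.9 2.8 2.6
   vertex 0.3 0.1 3.1
   vertex 2.8 3.4 3.4
  endloop
 endfacet
 facet normal -0.405 0.857 0.319
  outer loop
   vertex 0.9 2.8 2.6
   vertex 2.8 3.4 3.4
   vertex 1.6 3.8 0.8
  endloop
 endfacet
 facet normal 0.214 -0.963 0.166
  outer loop
   vertex 3.6 0.8 2.9
   vertex 0.3 0.1 3.1
   vertex 4.9 0.9 1.8
  endloop
 endfacet
 facet normal 0.466 -0.742 0.483
  outer loop
   vertex 3.6 0.8 2.9
   vertex 4.9 0.9 1.8
   vertex 4.5 1.3 2.8
  endloop
 endfacet
 facet normal 0.094 -0.160 0.983
  outer loop
   vertex 3.6 0.8 2.9
   vertex 2.8 3.4 3.4
   vertex 0.3 0.1 3.1
  endloop
 endfacet
 facet normal 0.181 -0.132 0.975
  outer loop
   vertex 3.6 0.8 2.9
   vertex 4.5 1.3 2.8
   vertex 2.8 3.4 3.4
  endloop
 endfacet
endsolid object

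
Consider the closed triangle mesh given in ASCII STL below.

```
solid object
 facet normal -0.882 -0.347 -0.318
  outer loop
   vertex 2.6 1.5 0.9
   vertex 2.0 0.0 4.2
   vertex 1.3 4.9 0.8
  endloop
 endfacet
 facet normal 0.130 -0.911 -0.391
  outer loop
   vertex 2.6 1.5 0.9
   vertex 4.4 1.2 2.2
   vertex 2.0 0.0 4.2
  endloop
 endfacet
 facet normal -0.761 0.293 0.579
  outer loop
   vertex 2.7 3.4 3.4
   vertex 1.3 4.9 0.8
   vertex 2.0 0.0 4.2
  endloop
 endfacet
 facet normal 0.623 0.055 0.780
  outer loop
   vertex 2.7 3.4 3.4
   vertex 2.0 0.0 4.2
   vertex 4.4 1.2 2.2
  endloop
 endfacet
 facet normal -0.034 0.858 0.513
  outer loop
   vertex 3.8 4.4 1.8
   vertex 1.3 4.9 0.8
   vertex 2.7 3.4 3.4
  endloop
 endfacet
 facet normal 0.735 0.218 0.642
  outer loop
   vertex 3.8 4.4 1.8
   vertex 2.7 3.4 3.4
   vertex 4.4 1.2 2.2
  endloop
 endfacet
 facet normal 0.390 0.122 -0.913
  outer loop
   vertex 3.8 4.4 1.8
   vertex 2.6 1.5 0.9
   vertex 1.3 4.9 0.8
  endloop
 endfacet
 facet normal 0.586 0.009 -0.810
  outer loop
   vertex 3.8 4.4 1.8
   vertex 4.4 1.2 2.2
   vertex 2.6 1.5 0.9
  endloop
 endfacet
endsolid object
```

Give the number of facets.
8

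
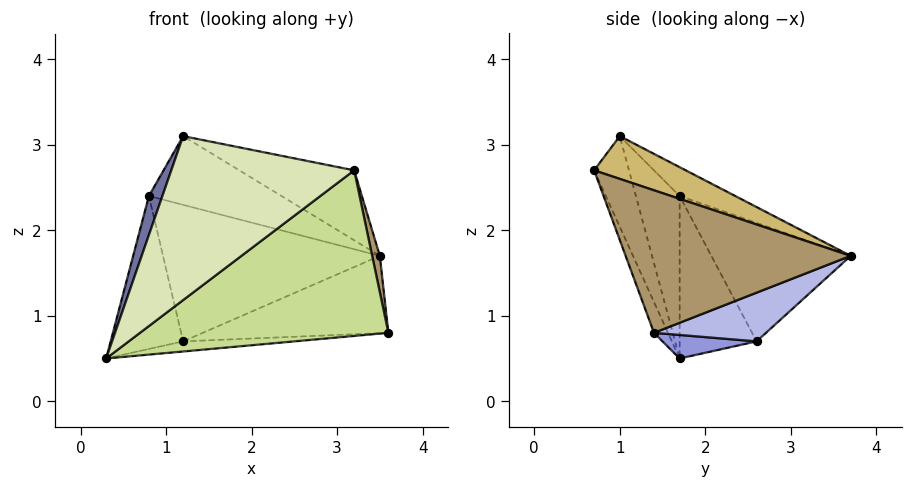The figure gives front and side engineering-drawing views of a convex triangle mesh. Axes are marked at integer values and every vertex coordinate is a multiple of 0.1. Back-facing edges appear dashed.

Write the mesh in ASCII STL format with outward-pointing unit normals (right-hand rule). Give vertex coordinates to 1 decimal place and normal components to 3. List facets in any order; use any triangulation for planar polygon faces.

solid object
 facet normal -0.927 -0.286 0.244
  outer loop
   vertex 0.8 1.7 2.4
   vertex 0.3 1.7 0.5
   vertex 1.2 1.0 3.1
  endloop
 endfacet
 facet normal -0.255 0.607 0.753
  outer loop
   vertex 0.8 1.7 2.4
   vertex 1.2 1.0 3.1
   vertex 3.5 3.7 1.7
  endloop
 endfacet
 facet normal 0.101 0.119 -0.988
  outer loop
   vertex 1.2 2.6 0.7
   vertex 3.6 1.4 0.8
   vertex 0.3 1.7 0.5
  endloop
 endfacet
 facet normal 0.220 0.364 -0.905
  outer loop
   vertex 1.2 2.6 0.7
   vertex 3.5 3.7 1.7
   vertex 3.6 1.4 0.8
  endloop
 endfacet
 facet normal -0.715 0.673 0.188
  outer loop
   vertex 1.2 2.6 0.7
   vertex 0.3 1.7 0.5
   vertex 0.8 1.7 2.4
  endloop
 endfacet
 facet normal -0.515 0.802 0.303
  outer loop
   vertex 1.2 2.6 0.7
   vertex 0.8 1.7 2.4
   vertex 3.5 3.7 1.7
  endloop
 endfacet
 facet normal -0.053 -0.933 -0.355
  outer loop
   vertex 3.2 0.7 2.7
   vertex 0.3 1.7 0.5
   vertex 3.6 1.4 0.8
  endloop
 endfacet
 facet normal -0.184 -0.963 -0.196
  outer loop
   vertex 3.2 0.7 2.7
   vertex 1.2 1.0 3.1
   vertex 0.3 1.7 0.5
  endloop
 endfacet
 facet normal 0.980 -0.033 0.194
  outer loop
   vertex 3.2 0.7 2.7
   vertex 3.6 1.4 0.8
   vertex 3.5 3.7 1.7
  endloop
 endfacet
 facet normal 0.229 0.287 0.930
  outer loop
   vertex 3.2 0.7 2.7
   vertex 3.5 3.7 1.7
   vertex 1.2 1.0 3.1
  endloop
 endfacet
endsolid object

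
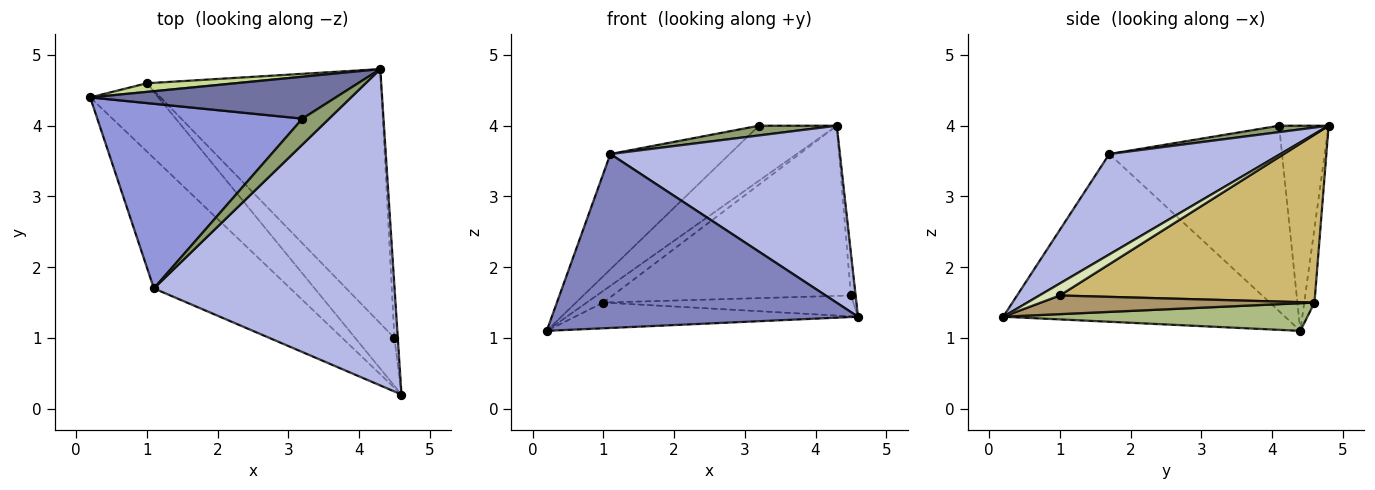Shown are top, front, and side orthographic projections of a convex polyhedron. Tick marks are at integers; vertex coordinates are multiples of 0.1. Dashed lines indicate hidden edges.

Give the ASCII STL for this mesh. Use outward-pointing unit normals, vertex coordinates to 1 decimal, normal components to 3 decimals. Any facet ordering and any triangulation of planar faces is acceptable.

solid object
 facet normal -0.452 0.710 0.541
  outer loop
   vertex 3.2 4.1 4.0
   vertex 4.3 4.8 4.0
   vertex 0.2 4.4 1.1
  endloop
 endfacet
 facet normal -0.593 -0.644 -0.482
  outer loop
   vertex 1.1 1.7 3.6
   vertex 0.2 4.4 1.1
   vertex 4.6 0.2 1.3
  endloop
 endfacet
 facet normal -0.609 0.420 0.673
  outer loop
   vertex 1.1 1.7 3.6
   vertex 3.2 4.1 4.0
   vertex 0.2 4.4 1.1
  endloop
 endfacet
 facet normal 0.342 -0.459 0.820
  outer loop
   vertex 1.1 1.7 3.6
   vertex 4.6 0.2 1.3
   vertex 4.3 4.8 4.0
  endloop
 endfacet
 facet normal 0.219 -0.343 0.913
  outer loop
   vertex 1.1 1.7 3.6
   vertex 4.3 4.8 4.0
   vertex 3.2 4.1 4.0
  endloop
 endfacet
 facet normal 0.355 0.330 -0.875
  outer loop
   vertex 1.0 4.6 1.5
   vertex 4.6 0.2 1.3
   vertex 0.2 4.4 1.1
  endloop
 endfacet
 facet normal -0.445 0.721 0.530
  outer loop
   vertex 1.0 4.6 1.5
   vertex 0.2 4.4 1.1
   vertex 4.3 4.8 4.0
  endloop
 endfacet
 facet normal 0.940 0.217 -0.265
  outer loop
   vertex 4.5 1.0 1.6
   vertex 4.3 4.8 4.0
   vertex 4.6 0.2 1.3
  endloop
 endfacet
 facet normal 0.400 0.365 -0.841
  outer loop
   vertex 4.5 1.0 1.6
   vertex 4.6 0.2 1.3
   vertex 1.0 4.6 1.5
  endloop
 endfacet
 facet normal 0.512 0.478 -0.714
  outer loop
   vertex 4.5 1.0 1.6
   vertex 1.0 4.6 1.5
   vertex 4.3 4.8 4.0
  endloop
 endfacet
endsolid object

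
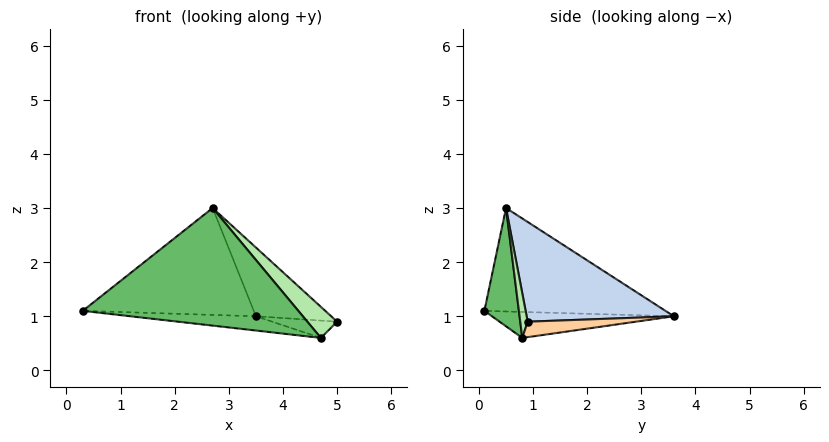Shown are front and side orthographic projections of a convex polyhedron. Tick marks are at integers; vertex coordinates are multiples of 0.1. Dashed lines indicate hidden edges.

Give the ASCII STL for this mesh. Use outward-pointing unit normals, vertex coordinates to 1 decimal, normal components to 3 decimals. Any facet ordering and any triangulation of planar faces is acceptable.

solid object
 facet normal -0.575 0.543 0.612
  outer loop
   vertex 2.7 0.5 3.0
   vertex 3.5 3.6 1.0
   vertex 0.3 0.1 1.1
  endloop
 endfacet
 facet normal 0.610 0.312 0.728
  outer loop
   vertex 2.7 0.5 3.0
   vertex 5.0 0.9 0.9
   vertex 3.5 3.6 1.0
  endloop
 endfacet
 facet normal -0.126 0.087 -0.988
  outer loop
   vertex 4.7 0.8 0.6
   vertex 0.3 0.1 1.1
   vertex 3.5 3.6 1.0
  endloop
 endfacet
 facet normal 0.598 0.359 -0.717
  outer loop
   vertex 4.7 0.8 0.6
   vertex 3.5 3.6 1.0
   vertex 5.0 0.9 0.9
  endloop
 endfacet
 facet normal 0.158 -0.987 0.008
  outer loop
   vertex 4.7 0.8 0.6
   vertex 2.7 0.5 3.0
   vertex 0.3 0.1 1.1
  endloop
 endfacet
 facet normal 0.242 -0.967 0.081
  outer loop
   vertex 4.7 0.8 0.6
   vertex 5.0 0.9 0.9
   vertex 2.7 0.5 3.0
  endloop
 endfacet
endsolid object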